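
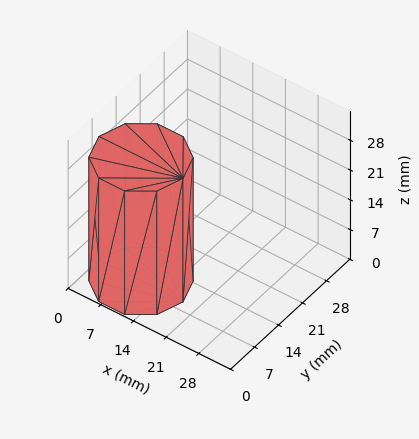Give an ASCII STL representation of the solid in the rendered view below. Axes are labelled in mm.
Reading the render: the shape is a regular 10-sided prism (a cylinder approximated with 10 flat sides), circumscribed radius ≈ 9 mm, height ≈ 29 mm (dimensions read to the nearest mm from the axis ticks). For the STL, each face is triangulated and given an outward normal.

solid part
  facet normal 0.0000 0.0000 -1.0000
    outer loop
      vertex 11.781 17.560 0.000
      vertex 16.281 14.290 0.000
      vertex 18.000 9.000 0.000
    endloop
  endfacet
  facet normal 0.0000 0.0000 -1.0000
    outer loop
      vertex 6.219 17.560 0.000
      vertex 11.781 17.560 0.000
      vertex 18.000 9.000 0.000
    endloop
  endfacet
  facet normal 0.0000 0.0000 -1.0000
    outer loop
      vertex 1.719 14.290 0.000
      vertex 6.219 17.560 0.000
      vertex 18.000 9.000 0.000
    endloop
  endfacet
  facet normal 0.0000 0.0000 -1.0000
    outer loop
      vertex 0.000 9.000 0.000
      vertex 1.719 14.290 0.000
      vertex 18.000 9.000 0.000
    endloop
  endfacet
  facet normal 0.0000 0.0000 -1.0000
    outer loop
      vertex 1.719 3.710 0.000
      vertex 0.000 9.000 0.000
      vertex 18.000 9.000 0.000
    endloop
  endfacet
  facet normal 0.0000 0.0000 -1.0000
    outer loop
      vertex 6.219 0.440 0.000
      vertex 1.719 3.710 0.000
      vertex 18.000 9.000 0.000
    endloop
  endfacet
  facet normal 0.0000 0.0000 -1.0000
    outer loop
      vertex 11.781 0.440 0.000
      vertex 6.219 0.440 0.000
      vertex 18.000 9.000 0.000
    endloop
  endfacet
  facet normal 0.0000 0.0000 -1.0000
    outer loop
      vertex 16.281 3.710 0.000
      vertex 11.781 0.440 0.000
      vertex 18.000 9.000 0.000
    endloop
  endfacet
  facet normal 0.0000 0.0000 1.0000
    outer loop
      vertex 18.000 9.000 29.000
      vertex 16.281 14.290 29.000
      vertex 11.781 17.560 29.000
    endloop
  endfacet
  facet normal 0.0000 0.0000 1.0000
    outer loop
      vertex 18.000 9.000 29.000
      vertex 11.781 17.560 29.000
      vertex 6.219 17.560 29.000
    endloop
  endfacet
  facet normal 0.0000 0.0000 1.0000
    outer loop
      vertex 18.000 9.000 29.000
      vertex 6.219 17.560 29.000
      vertex 1.719 14.290 29.000
    endloop
  endfacet
  facet normal 0.0000 0.0000 1.0000
    outer loop
      vertex 18.000 9.000 29.000
      vertex 1.719 14.290 29.000
      vertex 0.000 9.000 29.000
    endloop
  endfacet
  facet normal 0.0000 0.0000 1.0000
    outer loop
      vertex 18.000 9.000 29.000
      vertex 0.000 9.000 29.000
      vertex 1.719 3.710 29.000
    endloop
  endfacet
  facet normal 0.0000 0.0000 1.0000
    outer loop
      vertex 18.000 9.000 29.000
      vertex 1.719 3.710 29.000
      vertex 6.219 0.440 29.000
    endloop
  endfacet
  facet normal 0.0000 0.0000 1.0000
    outer loop
      vertex 18.000 9.000 29.000
      vertex 6.219 0.440 29.000
      vertex 11.781 0.440 29.000
    endloop
  endfacet
  facet normal 0.0000 0.0000 1.0000
    outer loop
      vertex 18.000 9.000 29.000
      vertex 11.781 0.440 29.000
      vertex 16.281 3.710 29.000
    endloop
  endfacet
  facet normal 0.9510 0.3090 0.0000
    outer loop
      vertex 18.000 9.000 0.000
      vertex 16.281 14.290 0.000
      vertex 16.281 14.290 29.000
    endloop
  endfacet
  facet normal 0.9510 0.3090 0.0000
    outer loop
      vertex 18.000 9.000 0.000
      vertex 16.281 14.290 29.000
      vertex 18.000 9.000 29.000
    endloop
  endfacet
  facet normal 0.5879 0.8090 0.0000
    outer loop
      vertex 16.281 14.290 0.000
      vertex 11.781 17.560 0.000
      vertex 11.781 17.560 29.000
    endloop
  endfacet
  facet normal 0.5879 0.8090 0.0000
    outer loop
      vertex 16.281 14.290 0.000
      vertex 11.781 17.560 29.000
      vertex 16.281 14.290 29.000
    endloop
  endfacet
  facet normal 0.0000 1.0000 0.0000
    outer loop
      vertex 11.781 17.560 0.000
      vertex 6.219 17.560 0.000
      vertex 6.219 17.560 29.000
    endloop
  endfacet
  facet normal 0.0000 1.0000 0.0000
    outer loop
      vertex 11.781 17.560 0.000
      vertex 6.219 17.560 29.000
      vertex 11.781 17.560 29.000
    endloop
  endfacet
  facet normal -0.5879 0.8090 0.0000
    outer loop
      vertex 6.219 17.560 0.000
      vertex 1.719 14.290 0.000
      vertex 1.719 14.290 29.000
    endloop
  endfacet
  facet normal -0.5879 0.8090 0.0000
    outer loop
      vertex 6.219 17.560 0.000
      vertex 1.719 14.290 29.000
      vertex 6.219 17.560 29.000
    endloop
  endfacet
  facet normal -0.9510 0.3090 0.0000
    outer loop
      vertex 1.719 14.290 0.000
      vertex 0.000 9.000 0.000
      vertex 0.000 9.000 29.000
    endloop
  endfacet
  facet normal -0.9510 0.3090 0.0000
    outer loop
      vertex 1.719 14.290 0.000
      vertex 0.000 9.000 29.000
      vertex 1.719 14.290 29.000
    endloop
  endfacet
  facet normal -0.9510 -0.3090 0.0000
    outer loop
      vertex 0.000 9.000 0.000
      vertex 1.719 3.710 0.000
      vertex 1.719 3.710 29.000
    endloop
  endfacet
  facet normal -0.9510 -0.3090 0.0000
    outer loop
      vertex 0.000 9.000 0.000
      vertex 1.719 3.710 29.000
      vertex 0.000 9.000 29.000
    endloop
  endfacet
  facet normal -0.5879 -0.8090 0.0000
    outer loop
      vertex 1.719 3.710 0.000
      vertex 6.219 0.440 0.000
      vertex 6.219 0.440 29.000
    endloop
  endfacet
  facet normal -0.5879 -0.8090 0.0000
    outer loop
      vertex 1.719 3.710 0.000
      vertex 6.219 0.440 29.000
      vertex 1.719 3.710 29.000
    endloop
  endfacet
  facet normal 0.0000 -1.0000 0.0000
    outer loop
      vertex 6.219 0.440 0.000
      vertex 11.781 0.440 0.000
      vertex 11.781 0.440 29.000
    endloop
  endfacet
  facet normal 0.0000 -1.0000 0.0000
    outer loop
      vertex 6.219 0.440 0.000
      vertex 11.781 0.440 29.000
      vertex 6.219 0.440 29.000
    endloop
  endfacet
  facet normal 0.5879 -0.8090 0.0000
    outer loop
      vertex 11.781 0.440 0.000
      vertex 16.281 3.710 0.000
      vertex 16.281 3.710 29.000
    endloop
  endfacet
  facet normal 0.5879 -0.8090 0.0000
    outer loop
      vertex 11.781 0.440 0.000
      vertex 16.281 3.710 29.000
      vertex 11.781 0.440 29.000
    endloop
  endfacet
  facet normal 0.9510 -0.3090 0.0000
    outer loop
      vertex 16.281 3.710 0.000
      vertex 18.000 9.000 0.000
      vertex 18.000 9.000 29.000
    endloop
  endfacet
  facet normal 0.9510 -0.3090 0.0000
    outer loop
      vertex 16.281 3.710 0.000
      vertex 18.000 9.000 29.000
      vertex 16.281 3.710 29.000
    endloop
  endfacet
endsolid part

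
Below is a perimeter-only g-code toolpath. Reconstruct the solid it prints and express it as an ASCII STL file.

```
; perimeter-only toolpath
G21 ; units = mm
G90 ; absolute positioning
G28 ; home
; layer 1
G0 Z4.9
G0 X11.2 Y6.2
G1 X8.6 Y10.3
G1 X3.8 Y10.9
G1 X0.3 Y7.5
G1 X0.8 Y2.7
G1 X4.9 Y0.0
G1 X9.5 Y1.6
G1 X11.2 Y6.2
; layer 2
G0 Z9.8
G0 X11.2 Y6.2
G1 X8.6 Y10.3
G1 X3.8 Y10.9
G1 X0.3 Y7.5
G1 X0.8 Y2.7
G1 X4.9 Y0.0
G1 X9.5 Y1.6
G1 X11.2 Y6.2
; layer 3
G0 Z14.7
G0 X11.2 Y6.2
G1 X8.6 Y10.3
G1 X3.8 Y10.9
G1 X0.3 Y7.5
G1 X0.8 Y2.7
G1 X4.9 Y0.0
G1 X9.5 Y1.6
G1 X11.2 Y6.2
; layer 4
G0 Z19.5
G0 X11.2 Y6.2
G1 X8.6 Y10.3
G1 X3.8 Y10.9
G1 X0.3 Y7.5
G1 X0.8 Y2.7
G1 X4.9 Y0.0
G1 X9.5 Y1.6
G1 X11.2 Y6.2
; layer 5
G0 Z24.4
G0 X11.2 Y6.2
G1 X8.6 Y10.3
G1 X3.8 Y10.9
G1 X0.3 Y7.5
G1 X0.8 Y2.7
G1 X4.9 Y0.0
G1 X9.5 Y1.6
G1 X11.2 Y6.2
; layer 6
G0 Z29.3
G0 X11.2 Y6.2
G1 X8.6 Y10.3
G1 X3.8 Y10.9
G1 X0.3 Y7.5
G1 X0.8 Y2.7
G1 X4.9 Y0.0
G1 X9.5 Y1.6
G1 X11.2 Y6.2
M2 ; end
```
solid part
  facet normal 0.0000 0.0000 -1.0000
    outer loop
      vertex 3.8 10.9 0.0
      vertex 8.6 10.3 0.0
      vertex 11.2 6.2 0.0
    endloop
  endfacet
  facet normal 0.0000 0.0000 -1.0000
    outer loop
      vertex 0.3 7.5 0.0
      vertex 3.8 10.9 0.0
      vertex 11.2 6.2 0.0
    endloop
  endfacet
  facet normal 0.0000 0.0000 -1.0000
    outer loop
      vertex 0.8 2.7 0.0
      vertex 0.3 7.5 0.0
      vertex 11.2 6.2 0.0
    endloop
  endfacet
  facet normal 0.0000 0.0000 -1.0000
    outer loop
      vertex 4.9 0.0 0.0
      vertex 0.8 2.7 0.0
      vertex 11.2 6.2 0.0
    endloop
  endfacet
  facet normal 0.0000 0.0000 -1.0000
    outer loop
      vertex 9.5 1.6 0.0
      vertex 4.9 0.0 0.0
      vertex 11.2 6.2 0.0
    endloop
  endfacet
  facet normal 0.0000 0.0000 1.0000
    outer loop
      vertex 11.2 6.2 29.3
      vertex 8.6 10.3 29.3
      vertex 3.8 10.9 29.3
    endloop
  endfacet
  facet normal 0.0000 0.0000 1.0000
    outer loop
      vertex 11.2 6.2 29.3
      vertex 3.8 10.9 29.3
      vertex 0.3 7.5 29.3
    endloop
  endfacet
  facet normal 0.0000 0.0000 1.0000
    outer loop
      vertex 11.2 6.2 29.3
      vertex 0.3 7.5 29.3
      vertex 0.8 2.7 29.3
    endloop
  endfacet
  facet normal 0.0000 0.0000 1.0000
    outer loop
      vertex 11.2 6.2 29.3
      vertex 0.8 2.7 29.3
      vertex 4.9 0.0 29.3
    endloop
  endfacet
  facet normal 0.0000 0.0000 1.0000
    outer loop
      vertex 11.2 6.2 29.3
      vertex 4.9 0.0 29.3
      vertex 9.5 1.6 29.3
    endloop
  endfacet
  facet normal 0.8445 0.5355 0.0000
    outer loop
      vertex 11.2 6.2 0.0
      vertex 8.6 10.3 0.0
      vertex 8.6 10.3 29.3
    endloop
  endfacet
  facet normal 0.8445 0.5355 0.0000
    outer loop
      vertex 11.2 6.2 0.0
      vertex 8.6 10.3 29.3
      vertex 11.2 6.2 29.3
    endloop
  endfacet
  facet normal 0.1240 0.9923 0.0000
    outer loop
      vertex 8.6 10.3 0.0
      vertex 3.8 10.9 0.0
      vertex 3.8 10.9 29.3
    endloop
  endfacet
  facet normal 0.1240 0.9923 0.0000
    outer loop
      vertex 8.6 10.3 0.0
      vertex 3.8 10.9 29.3
      vertex 8.6 10.3 29.3
    endloop
  endfacet
  facet normal -0.6968 0.7173 0.0000
    outer loop
      vertex 3.8 10.9 0.0
      vertex 0.3 7.5 0.0
      vertex 0.3 7.5 29.3
    endloop
  endfacet
  facet normal -0.6968 0.7173 0.0000
    outer loop
      vertex 3.8 10.9 0.0
      vertex 0.3 7.5 29.3
      vertex 3.8 10.9 29.3
    endloop
  endfacet
  facet normal -0.9946 -0.1036 0.0000
    outer loop
      vertex 0.3 7.5 0.0
      vertex 0.8 2.7 0.0
      vertex 0.8 2.7 29.3
    endloop
  endfacet
  facet normal -0.9946 -0.1036 0.0000
    outer loop
      vertex 0.3 7.5 0.0
      vertex 0.8 2.7 29.3
      vertex 0.3 7.5 29.3
    endloop
  endfacet
  facet normal -0.5500 -0.8352 0.0000
    outer loop
      vertex 0.8 2.7 0.0
      vertex 4.9 0.0 0.0
      vertex 4.9 0.0 29.3
    endloop
  endfacet
  facet normal -0.5500 -0.8352 0.0000
    outer loop
      vertex 0.8 2.7 0.0
      vertex 4.9 0.0 29.3
      vertex 0.8 2.7 29.3
    endloop
  endfacet
  facet normal 0.3285 -0.9445 0.0000
    outer loop
      vertex 4.9 0.0 0.0
      vertex 9.5 1.6 0.0
      vertex 9.5 1.6 29.3
    endloop
  endfacet
  facet normal 0.3285 -0.9445 0.0000
    outer loop
      vertex 4.9 0.0 0.0
      vertex 9.5 1.6 29.3
      vertex 4.9 0.0 29.3
    endloop
  endfacet
  facet normal 0.9380 -0.3467 0.0000
    outer loop
      vertex 9.5 1.6 0.0
      vertex 11.2 6.2 0.0
      vertex 11.2 6.2 29.3
    endloop
  endfacet
  facet normal 0.9380 -0.3467 0.0000
    outer loop
      vertex 9.5 1.6 0.0
      vertex 11.2 6.2 29.3
      vertex 9.5 1.6 29.3
    endloop
  endfacet
endsolid part

The G0 Z moves step by Δz≈4.9 mm. Every layer's G1 loop is the same polygon, so the solid is a straight extrusion of it from z=0 to z≈29.3. Closing with flat bottom and top caps and triangulating gives 24 facets — a regular 7-sided prism (a cylinder approximated with 7 flat sides), circumscribed radius ≈ 5.6 mm, height ≈ 29.3 mm.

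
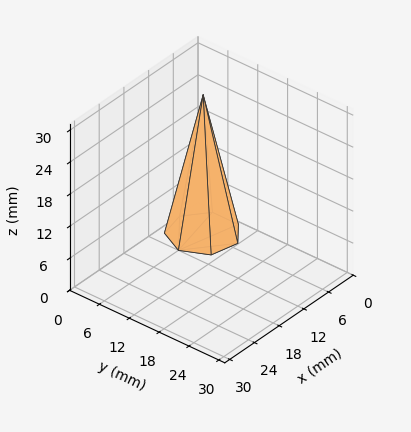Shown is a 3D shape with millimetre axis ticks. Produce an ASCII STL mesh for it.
Reading the render: the shape is a regular 7-sided pyramid, base circumscribed radius ≈ 6 mm, apex at z ≈ 26 mm (dimensions read to the nearest mm from the axis ticks). For the STL, each face is triangulated and given an outward normal.

solid part
  facet normal 0.0000 0.0000 -1.0000
    outer loop
      vertex 4.665 11.850 0.000
      vertex 9.741 10.691 0.000
      vertex 12.000 6.000 0.000
    endloop
  endfacet
  facet normal 0.0000 0.0000 -1.0000
    outer loop
      vertex 0.594 8.603 0.000
      vertex 4.665 11.850 0.000
      vertex 12.000 6.000 0.000
    endloop
  endfacet
  facet normal 0.0000 0.0000 -1.0000
    outer loop
      vertex 0.594 3.397 0.000
      vertex 0.594 8.603 0.000
      vertex 12.000 6.000 0.000
    endloop
  endfacet
  facet normal 0.0000 0.0000 -1.0000
    outer loop
      vertex 4.665 0.150 0.000
      vertex 0.594 3.397 0.000
      vertex 12.000 6.000 0.000
    endloop
  endfacet
  facet normal 0.0000 0.0000 -1.0000
    outer loop
      vertex 9.741 1.309 0.000
      vertex 4.665 0.150 0.000
      vertex 12.000 6.000 0.000
    endloop
  endfacet
  facet normal 0.8821 0.4248 0.2036
    outer loop
      vertex 12.000 6.000 0.000
      vertex 9.741 10.691 0.000
      vertex 6.000 6.000 26.000
    endloop
  endfacet
  facet normal 0.2179 0.9545 0.2036
    outer loop
      vertex 9.741 10.691 0.000
      vertex 4.665 11.850 0.000
      vertex 6.000 6.000 26.000
    endloop
  endfacet
  facet normal -0.6105 0.7654 0.2036
    outer loop
      vertex 4.665 11.850 0.000
      vertex 0.594 8.603 0.000
      vertex 6.000 6.000 26.000
    endloop
  endfacet
  facet normal -0.9791 0.0000 0.2036
    outer loop
      vertex 0.594 8.603 0.000
      vertex 0.594 3.397 0.000
      vertex 6.000 6.000 26.000
    endloop
  endfacet
  facet normal -0.6105 -0.7654 0.2036
    outer loop
      vertex 0.594 3.397 0.000
      vertex 4.665 0.150 0.000
      vertex 6.000 6.000 26.000
    endloop
  endfacet
  facet normal 0.2179 -0.9545 0.2036
    outer loop
      vertex 4.665 0.150 0.000
      vertex 9.741 1.309 0.000
      vertex 6.000 6.000 26.000
    endloop
  endfacet
  facet normal 0.8821 -0.4248 0.2036
    outer loop
      vertex 9.741 1.309 0.000
      vertex 12.000 6.000 0.000
      vertex 6.000 6.000 26.000
    endloop
  endfacet
endsolid part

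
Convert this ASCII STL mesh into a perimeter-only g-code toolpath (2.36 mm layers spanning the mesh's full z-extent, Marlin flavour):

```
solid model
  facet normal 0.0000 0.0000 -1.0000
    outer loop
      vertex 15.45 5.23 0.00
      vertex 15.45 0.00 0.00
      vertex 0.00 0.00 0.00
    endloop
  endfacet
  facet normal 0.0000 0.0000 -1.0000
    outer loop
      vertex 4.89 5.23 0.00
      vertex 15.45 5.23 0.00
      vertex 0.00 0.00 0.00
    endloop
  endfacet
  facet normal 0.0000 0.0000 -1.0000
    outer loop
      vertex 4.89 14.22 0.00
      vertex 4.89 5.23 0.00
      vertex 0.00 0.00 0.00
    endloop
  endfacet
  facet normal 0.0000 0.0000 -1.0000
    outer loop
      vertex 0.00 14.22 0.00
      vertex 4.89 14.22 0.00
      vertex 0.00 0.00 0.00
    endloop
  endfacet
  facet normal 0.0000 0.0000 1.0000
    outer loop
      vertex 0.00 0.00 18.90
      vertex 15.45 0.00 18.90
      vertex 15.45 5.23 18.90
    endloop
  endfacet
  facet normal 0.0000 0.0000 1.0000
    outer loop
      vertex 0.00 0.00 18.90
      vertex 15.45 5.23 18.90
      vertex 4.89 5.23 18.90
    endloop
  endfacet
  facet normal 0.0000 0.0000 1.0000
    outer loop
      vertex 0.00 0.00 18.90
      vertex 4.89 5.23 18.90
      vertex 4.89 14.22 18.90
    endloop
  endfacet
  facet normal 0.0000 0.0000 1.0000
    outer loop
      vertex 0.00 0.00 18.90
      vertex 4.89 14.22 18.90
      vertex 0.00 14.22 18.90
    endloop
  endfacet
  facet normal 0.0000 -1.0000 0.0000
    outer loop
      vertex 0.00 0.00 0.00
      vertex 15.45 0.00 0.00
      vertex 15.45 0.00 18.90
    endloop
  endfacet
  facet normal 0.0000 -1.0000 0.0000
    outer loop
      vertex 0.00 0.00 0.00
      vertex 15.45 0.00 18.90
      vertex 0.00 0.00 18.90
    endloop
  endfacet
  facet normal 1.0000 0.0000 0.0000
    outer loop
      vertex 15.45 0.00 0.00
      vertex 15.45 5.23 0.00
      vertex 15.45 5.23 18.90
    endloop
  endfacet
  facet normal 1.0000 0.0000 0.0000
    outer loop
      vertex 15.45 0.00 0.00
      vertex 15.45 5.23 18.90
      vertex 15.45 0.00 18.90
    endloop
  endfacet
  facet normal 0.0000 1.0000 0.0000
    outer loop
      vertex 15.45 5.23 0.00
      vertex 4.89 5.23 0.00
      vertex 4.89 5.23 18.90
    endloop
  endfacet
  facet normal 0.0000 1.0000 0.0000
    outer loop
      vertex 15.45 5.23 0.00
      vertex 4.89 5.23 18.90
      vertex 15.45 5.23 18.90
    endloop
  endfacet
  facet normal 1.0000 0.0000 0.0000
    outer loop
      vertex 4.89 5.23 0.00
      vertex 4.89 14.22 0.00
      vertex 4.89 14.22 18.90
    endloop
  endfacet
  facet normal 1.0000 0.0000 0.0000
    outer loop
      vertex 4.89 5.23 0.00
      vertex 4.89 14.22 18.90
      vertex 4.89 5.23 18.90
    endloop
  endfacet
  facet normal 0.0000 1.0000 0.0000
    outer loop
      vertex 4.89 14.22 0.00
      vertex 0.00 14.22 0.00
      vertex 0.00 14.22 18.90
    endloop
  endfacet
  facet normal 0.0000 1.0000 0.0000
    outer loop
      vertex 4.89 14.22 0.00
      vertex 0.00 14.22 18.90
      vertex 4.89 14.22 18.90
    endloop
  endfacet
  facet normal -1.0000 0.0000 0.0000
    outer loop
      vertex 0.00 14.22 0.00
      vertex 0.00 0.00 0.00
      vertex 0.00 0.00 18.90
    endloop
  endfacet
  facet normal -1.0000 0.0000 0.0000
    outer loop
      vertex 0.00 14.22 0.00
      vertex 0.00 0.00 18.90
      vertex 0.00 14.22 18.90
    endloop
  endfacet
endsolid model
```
; perimeter-only toolpath
G21 ; units = mm
G90 ; absolute positioning
G28 ; home
; layer 1
G0 Z2.36
G0 X0.00 Y0.00
G1 X15.45 Y0.00
G1 X15.45 Y5.23
G1 X4.89 Y5.23
G1 X4.89 Y14.22
G1 X0.00 Y14.22
G1 X0.00 Y0.00
; layer 2
G0 Z4.72
G0 X0.00 Y0.00
G1 X15.45 Y0.00
G1 X15.45 Y5.23
G1 X4.89 Y5.23
G1 X4.89 Y14.22
G1 X0.00 Y14.22
G1 X0.00 Y0.00
; layer 3
G0 Z7.09
G0 X0.00 Y0.00
G1 X15.45 Y0.00
G1 X15.45 Y5.23
G1 X4.89 Y5.23
G1 X4.89 Y14.22
G1 X0.00 Y14.22
G1 X0.00 Y0.00
; layer 4
G0 Z9.45
G0 X0.00 Y0.00
G1 X15.45 Y0.00
G1 X15.45 Y5.23
G1 X4.89 Y5.23
G1 X4.89 Y14.22
G1 X0.00 Y14.22
G1 X0.00 Y0.00
; layer 5
G0 Z11.81
G0 X0.00 Y0.00
G1 X15.45 Y0.00
G1 X15.45 Y5.23
G1 X4.89 Y5.23
G1 X4.89 Y14.22
G1 X0.00 Y14.22
G1 X0.00 Y0.00
; layer 6
G0 Z14.17
G0 X0.00 Y0.00
G1 X15.45 Y0.00
G1 X15.45 Y5.23
G1 X4.89 Y5.23
G1 X4.89 Y14.22
G1 X0.00 Y14.22
G1 X0.00 Y0.00
; layer 7
G0 Z16.54
G0 X0.00 Y0.00
G1 X15.45 Y0.00
G1 X15.45 Y5.23
G1 X4.89 Y5.23
G1 X4.89 Y14.22
G1 X0.00 Y14.22
G1 X0.00 Y0.00
; layer 8
G0 Z18.90
G0 X0.00 Y0.00
G1 X15.45 Y0.00
G1 X15.45 Y5.23
G1 X4.89 Y5.23
G1 X4.89 Y14.22
G1 X0.00 Y14.22
G1 X0.00 Y0.00
M2 ; end

The solid is an L-shaped prism: outer 15.4 × 14.2 mm, arm thicknesses ≈ 5.23 mm (horizontal) and 4.89 mm (vertical), extruded 18.9 mm in z. Slicing at Δz = 2.36 mm — 8 equal slices spanning the solid's height, so layer i sits at z = i·h/8 — gives 8 non-empty perimeters. Each is a 6-segment closed polygon; G0 lifts to the layer z and rapids to the start vertex, then G1 traces the edges.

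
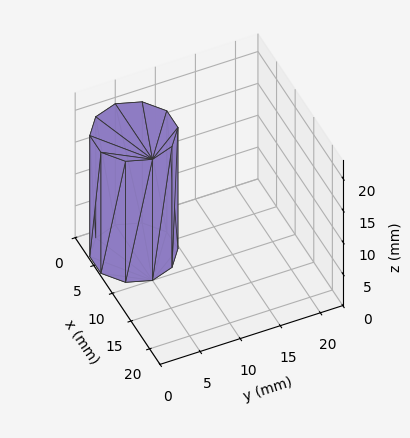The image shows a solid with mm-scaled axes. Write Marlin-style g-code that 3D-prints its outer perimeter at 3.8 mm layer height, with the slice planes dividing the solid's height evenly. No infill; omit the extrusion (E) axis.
Reading the render: the shape is a regular 10-sided prism (a cylinder approximated with 10 flat sides), circumscribed radius ≈ 5 mm, height ≈ 19 mm (dimensions read to the nearest mm from the axis ticks). For the g-code, the solid's height is divided into equal slices at the stated Δz and each level perimeter traced with G1 moves after a G0 lift.

; perimeter-only toolpath
G21 ; units = mm
G90 ; absolute positioning
G28 ; home
; layer 1
G0 Z3.8
G0 X10.0 Y5.0
G1 X9.0 Y7.9
G1 X6.5 Y9.8
G1 X3.5 Y9.8
G1 X1.0 Y7.9
G1 X0.0 Y5.0
G1 X1.0 Y2.1
G1 X3.5 Y0.2
G1 X6.5 Y0.2
G1 X9.0 Y2.1
G1 X10.0 Y5.0
; layer 2
G0 Z7.6
G0 X10.0 Y5.0
G1 X9.0 Y7.9
G1 X6.5 Y9.8
G1 X3.5 Y9.8
G1 X1.0 Y7.9
G1 X0.0 Y5.0
G1 X1.0 Y2.1
G1 X3.5 Y0.2
G1 X6.5 Y0.2
G1 X9.0 Y2.1
G1 X10.0 Y5.0
; layer 3
G0 Z11.4
G0 X10.0 Y5.0
G1 X9.0 Y7.9
G1 X6.5 Y9.8
G1 X3.5 Y9.8
G1 X1.0 Y7.9
G1 X0.0 Y5.0
G1 X1.0 Y2.1
G1 X3.5 Y0.2
G1 X6.5 Y0.2
G1 X9.0 Y2.1
G1 X10.0 Y5.0
; layer 4
G0 Z15.2
G0 X10.0 Y5.0
G1 X9.0 Y7.9
G1 X6.5 Y9.8
G1 X3.5 Y9.8
G1 X1.0 Y7.9
G1 X0.0 Y5.0
G1 X1.0 Y2.1
G1 X3.5 Y0.2
G1 X6.5 Y0.2
G1 X9.0 Y2.1
G1 X10.0 Y5.0
; layer 5
G0 Z19.0
G0 X10.0 Y5.0
G1 X9.0 Y7.9
G1 X6.5 Y9.8
G1 X3.5 Y9.8
G1 X1.0 Y7.9
G1 X0.0 Y5.0
G1 X1.0 Y2.1
G1 X3.5 Y0.2
G1 X6.5 Y0.2
G1 X9.0 Y2.1
G1 X10.0 Y5.0
M2 ; end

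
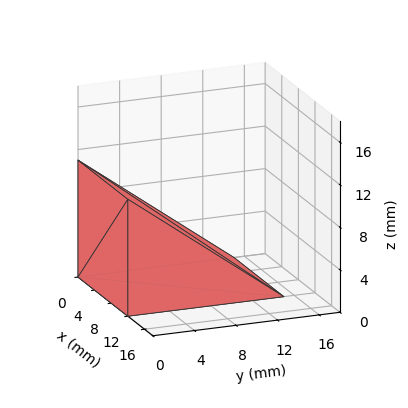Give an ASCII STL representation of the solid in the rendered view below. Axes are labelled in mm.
Reading the render: the shape is a wedge (ramp): 12 × 15 mm base, rising to 11 mm along the y=0 edge and sloping linearly to z=0 at y=15 (dimensions read to the nearest mm from the axis ticks). For the STL, each face is triangulated and given an outward normal.

solid part
  facet normal 0.0000 0.0000 -1.0000
    outer loop
      vertex 12.00 15.00 0.00
      vertex 12.00 0.00 0.00
      vertex 0.00 0.00 0.00
    endloop
  endfacet
  facet normal 0.0000 0.0000 -1.0000
    outer loop
      vertex 0.00 15.00 0.00
      vertex 12.00 15.00 0.00
      vertex 0.00 0.00 0.00
    endloop
  endfacet
  facet normal 0.0000 -1.0000 0.0000
    outer loop
      vertex 0.00 0.00 0.00
      vertex 12.00 0.00 0.00
      vertex 12.00 0.00 11.00
    endloop
  endfacet
  facet normal 0.0000 -1.0000 0.0000
    outer loop
      vertex 0.00 0.00 0.00
      vertex 12.00 0.00 11.00
      vertex 0.00 0.00 11.00
    endloop
  endfacet
  facet normal 0.0000 0.5914 0.8064
    outer loop
      vertex 0.00 0.00 11.00
      vertex 12.00 0.00 11.00
      vertex 12.00 15.00 0.00
    endloop
  endfacet
  facet normal 0.0000 0.5914 0.8064
    outer loop
      vertex 0.00 0.00 11.00
      vertex 12.00 15.00 0.00
      vertex 0.00 15.00 0.00
    endloop
  endfacet
  facet normal -1.0000 0.0000 0.0000
    outer loop
      vertex 0.00 0.00 11.00
      vertex 0.00 15.00 0.00
      vertex 0.00 0.00 0.00
    endloop
  endfacet
  facet normal 1.0000 0.0000 0.0000
    outer loop
      vertex 12.00 0.00 0.00
      vertex 12.00 15.00 0.00
      vertex 12.00 0.00 11.00
    endloop
  endfacet
endsolid part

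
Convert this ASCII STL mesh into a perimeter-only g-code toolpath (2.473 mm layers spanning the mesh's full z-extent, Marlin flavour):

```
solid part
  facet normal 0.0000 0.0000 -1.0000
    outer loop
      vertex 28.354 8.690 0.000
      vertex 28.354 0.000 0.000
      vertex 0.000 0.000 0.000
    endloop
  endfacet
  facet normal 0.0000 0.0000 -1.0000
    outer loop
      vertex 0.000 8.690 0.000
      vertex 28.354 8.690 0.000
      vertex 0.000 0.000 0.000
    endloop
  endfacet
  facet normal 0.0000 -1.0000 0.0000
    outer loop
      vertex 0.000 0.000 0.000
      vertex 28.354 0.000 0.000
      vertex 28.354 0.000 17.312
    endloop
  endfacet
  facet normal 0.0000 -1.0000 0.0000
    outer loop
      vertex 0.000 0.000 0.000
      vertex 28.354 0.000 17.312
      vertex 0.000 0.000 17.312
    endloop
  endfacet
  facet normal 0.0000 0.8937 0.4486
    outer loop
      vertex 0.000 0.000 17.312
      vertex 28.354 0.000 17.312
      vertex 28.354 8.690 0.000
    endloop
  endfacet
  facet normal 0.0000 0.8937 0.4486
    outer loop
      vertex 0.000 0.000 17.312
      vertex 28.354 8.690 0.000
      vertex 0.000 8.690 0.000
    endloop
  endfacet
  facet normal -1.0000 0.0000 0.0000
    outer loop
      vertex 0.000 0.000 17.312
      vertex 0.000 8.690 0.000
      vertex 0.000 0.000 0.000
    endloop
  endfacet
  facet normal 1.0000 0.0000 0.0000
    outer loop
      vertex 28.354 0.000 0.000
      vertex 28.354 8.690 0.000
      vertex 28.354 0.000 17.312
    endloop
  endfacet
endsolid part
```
; perimeter-only toolpath
G21 ; units = mm
G90 ; absolute positioning
G28 ; home
; layer 1
G0 Z2.473
G0 X0.000 Y0.000
G1 X28.354 Y0.000
G1 X28.354 Y7.449
G1 X0.000 Y7.449
G1 X0.000 Y0.000
; layer 2
G0 Z4.946
G0 X0.000 Y0.000
G1 X28.354 Y0.000
G1 X28.354 Y6.207
G1 X0.000 Y6.207
G1 X0.000 Y0.000
; layer 3
G0 Z7.419
G0 X0.000 Y0.000
G1 X28.354 Y0.000
G1 X28.354 Y4.966
G1 X0.000 Y4.966
G1 X0.000 Y0.000
; layer 4
G0 Z9.893
G0 X0.000 Y0.000
G1 X28.354 Y0.000
G1 X28.354 Y3.724
G1 X0.000 Y3.724
G1 X0.000 Y0.000
; layer 5
G0 Z12.366
G0 X0.000 Y0.000
G1 X28.354 Y0.000
G1 X28.354 Y2.483
G1 X0.000 Y2.483
G1 X0.000 Y0.000
; layer 6
G0 Z14.839
G0 X0.000 Y0.000
G1 X28.354 Y0.000
G1 X28.354 Y1.241
G1 X0.000 Y1.241
G1 X0.000 Y0.000
M2 ; end

The solid is a wedge (ramp): 28.4 × 8.69 mm base, rising to 17.3 mm along the y=0 edge and sloping linearly to z=0 at y=8.69. Slicing at Δz = 2.473 mm — 7 equal slices spanning the solid's height, so layer i sits at z = i·h/7 — gives 6 non-empty perimeters. Each is a 4-segment closed polygon; G0 lifts to the layer z and rapids to the start vertex, then G1 traces the edges. The cross-section shrinks linearly with z (the slice at the apex is degenerate and omitted).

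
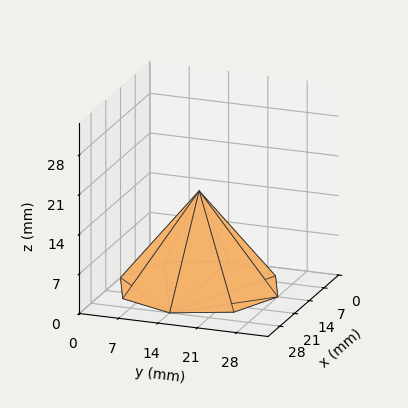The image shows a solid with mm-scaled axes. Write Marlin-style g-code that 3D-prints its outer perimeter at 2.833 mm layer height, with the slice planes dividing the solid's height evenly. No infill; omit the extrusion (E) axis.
Reading the render: the shape is a regular 8-sided pyramid, base circumscribed radius ≈ 14 mm, apex at z ≈ 17 mm (dimensions read to the nearest mm from the axis ticks). For the g-code, the solid's height is divided into equal slices at the stated Δz and each level perimeter traced with G1 moves after a G0 lift.

; perimeter-only toolpath
G21 ; units = mm
G90 ; absolute positioning
G28 ; home
; layer 1
G0 Z2.833
G0 X25.667 Y14.000
G1 X22.249 Y22.249
G1 X14.000 Y25.667
G1 X5.751 Y22.249
G1 X2.333 Y14.000
G1 X5.751 Y5.751
G1 X14.000 Y2.333
G1 X22.249 Y5.751
G1 X25.667 Y14.000
; layer 2
G0 Z5.667
G0 X23.333 Y14.000
G1 X20.599 Y20.599
G1 X14.000 Y23.333
G1 X7.401 Y20.599
G1 X4.667 Y14.000
G1 X7.401 Y7.401
G1 X14.000 Y4.667
G1 X20.599 Y7.401
G1 X23.333 Y14.000
; layer 3
G0 Z8.500
G0 X21.000 Y14.000
G1 X18.950 Y18.950
G1 X14.000 Y21.000
G1 X9.050 Y18.950
G1 X7.000 Y14.000
G1 X9.050 Y9.050
G1 X14.000 Y7.000
G1 X18.950 Y9.050
G1 X21.000 Y14.000
; layer 4
G0 Z11.333
G0 X18.667 Y14.000
G1 X17.300 Y17.300
G1 X14.000 Y18.667
G1 X10.700 Y17.300
G1 X9.333 Y14.000
G1 X10.700 Y10.700
G1 X14.000 Y9.333
G1 X17.300 Y10.700
G1 X18.667 Y14.000
; layer 5
G0 Z14.167
G0 X16.333 Y14.000
G1 X15.650 Y15.650
G1 X14.000 Y16.333
G1 X12.350 Y15.650
G1 X11.667 Y14.000
G1 X12.350 Y12.350
G1 X14.000 Y11.667
G1 X15.650 Y12.350
G1 X16.333 Y14.000
M2 ; end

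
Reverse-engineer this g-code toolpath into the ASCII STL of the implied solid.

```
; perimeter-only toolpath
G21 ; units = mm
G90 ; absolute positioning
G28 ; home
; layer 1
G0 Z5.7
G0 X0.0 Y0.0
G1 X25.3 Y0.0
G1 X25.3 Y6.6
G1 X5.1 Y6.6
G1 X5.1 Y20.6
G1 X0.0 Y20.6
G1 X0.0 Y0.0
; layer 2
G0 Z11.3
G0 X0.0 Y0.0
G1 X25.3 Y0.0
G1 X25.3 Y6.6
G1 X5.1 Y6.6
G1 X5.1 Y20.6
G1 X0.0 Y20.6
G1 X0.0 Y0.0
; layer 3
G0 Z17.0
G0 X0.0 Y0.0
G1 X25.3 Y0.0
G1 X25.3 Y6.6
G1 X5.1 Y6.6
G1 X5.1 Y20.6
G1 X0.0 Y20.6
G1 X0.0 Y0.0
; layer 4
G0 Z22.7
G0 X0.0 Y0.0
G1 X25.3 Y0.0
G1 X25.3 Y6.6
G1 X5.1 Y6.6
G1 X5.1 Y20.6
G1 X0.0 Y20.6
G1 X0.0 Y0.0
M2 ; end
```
solid part
  facet normal 0.0000 0.0000 -1.0000
    outer loop
      vertex 25.3 6.6 0.0
      vertex 25.3 0.0 0.0
      vertex 0.0 0.0 0.0
    endloop
  endfacet
  facet normal 0.0000 0.0000 -1.0000
    outer loop
      vertex 5.1 6.6 0.0
      vertex 25.3 6.6 0.0
      vertex 0.0 0.0 0.0
    endloop
  endfacet
  facet normal 0.0000 0.0000 -1.0000
    outer loop
      vertex 5.1 20.6 0.0
      vertex 5.1 6.6 0.0
      vertex 0.0 0.0 0.0
    endloop
  endfacet
  facet normal 0.0000 0.0000 -1.0000
    outer loop
      vertex 0.0 20.6 0.0
      vertex 5.1 20.6 0.0
      vertex 0.0 0.0 0.0
    endloop
  endfacet
  facet normal 0.0000 0.0000 1.0000
    outer loop
      vertex 0.0 0.0 22.7
      vertex 25.3 0.0 22.7
      vertex 25.3 6.6 22.7
    endloop
  endfacet
  facet normal 0.0000 0.0000 1.0000
    outer loop
      vertex 0.0 0.0 22.7
      vertex 25.3 6.6 22.7
      vertex 5.1 6.6 22.7
    endloop
  endfacet
  facet normal 0.0000 0.0000 1.0000
    outer loop
      vertex 0.0 0.0 22.7
      vertex 5.1 6.6 22.7
      vertex 5.1 20.6 22.7
    endloop
  endfacet
  facet normal 0.0000 0.0000 1.0000
    outer loop
      vertex 0.0 0.0 22.7
      vertex 5.1 20.6 22.7
      vertex 0.0 20.6 22.7
    endloop
  endfacet
  facet normal 0.0000 -1.0000 0.0000
    outer loop
      vertex 0.0 0.0 0.0
      vertex 25.3 0.0 0.0
      vertex 25.3 0.0 22.7
    endloop
  endfacet
  facet normal 0.0000 -1.0000 0.0000
    outer loop
      vertex 0.0 0.0 0.0
      vertex 25.3 0.0 22.7
      vertex 0.0 0.0 22.7
    endloop
  endfacet
  facet normal 1.0000 0.0000 0.0000
    outer loop
      vertex 25.3 0.0 0.0
      vertex 25.3 6.6 0.0
      vertex 25.3 6.6 22.7
    endloop
  endfacet
  facet normal 1.0000 0.0000 0.0000
    outer loop
      vertex 25.3 0.0 0.0
      vertex 25.3 6.6 22.7
      vertex 25.3 0.0 22.7
    endloop
  endfacet
  facet normal 0.0000 1.0000 0.0000
    outer loop
      vertex 25.3 6.6 0.0
      vertex 5.1 6.6 0.0
      vertex 5.1 6.6 22.7
    endloop
  endfacet
  facet normal 0.0000 1.0000 0.0000
    outer loop
      vertex 25.3 6.6 0.0
      vertex 5.1 6.6 22.7
      vertex 25.3 6.6 22.7
    endloop
  endfacet
  facet normal 1.0000 0.0000 0.0000
    outer loop
      vertex 5.1 6.6 0.0
      vertex 5.1 20.6 0.0
      vertex 5.1 20.6 22.7
    endloop
  endfacet
  facet normal 1.0000 0.0000 0.0000
    outer loop
      vertex 5.1 6.6 0.0
      vertex 5.1 20.6 22.7
      vertex 5.1 6.6 22.7
    endloop
  endfacet
  facet normal 0.0000 1.0000 0.0000
    outer loop
      vertex 5.1 20.6 0.0
      vertex 0.0 20.6 0.0
      vertex 0.0 20.6 22.7
    endloop
  endfacet
  facet normal 0.0000 1.0000 0.0000
    outer loop
      vertex 5.1 20.6 0.0
      vertex 0.0 20.6 22.7
      vertex 5.1 20.6 22.7
    endloop
  endfacet
  facet normal -1.0000 0.0000 0.0000
    outer loop
      vertex 0.0 20.6 0.0
      vertex 0.0 0.0 0.0
      vertex 0.0 0.0 22.7
    endloop
  endfacet
  facet normal -1.0000 0.0000 0.0000
    outer loop
      vertex 0.0 20.6 0.0
      vertex 0.0 0.0 22.7
      vertex 0.0 20.6 22.7
    endloop
  endfacet
endsolid part

The G0 Z moves step by Δz≈5.7 mm. Every layer's G1 loop is the same polygon, so the solid is a straight extrusion of it from z=0 to z≈22.7. Closing with flat bottom and top caps and triangulating gives 20 facets — an L-shaped prism: outer 25.3 × 20.6 mm, arm thicknesses ≈ 6.6 mm (horizontal) and 5.1 mm (vertical), extruded 22.7 mm in z.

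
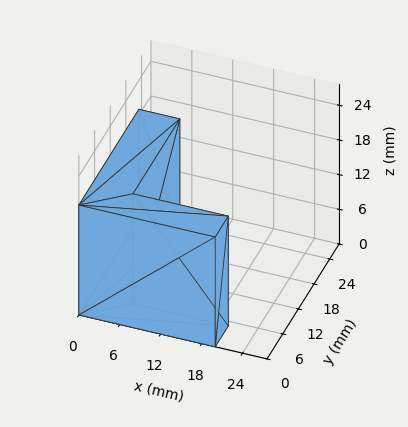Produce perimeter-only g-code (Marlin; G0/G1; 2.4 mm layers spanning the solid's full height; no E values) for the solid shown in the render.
Reading the render: the shape is an L-shaped prism: outer 20 × 23 mm, arm thicknesses ≈ 5 mm (horizontal) and 6 mm (vertical), extruded 19 mm in z (dimensions read to the nearest mm from the axis ticks). For the g-code, the solid's height is divided into equal slices at the stated Δz and each level perimeter traced with G1 moves after a G0 lift.

; perimeter-only toolpath
G21 ; units = mm
G90 ; absolute positioning
G28 ; home
; layer 1
G0 Z2.4
G0 X0.0 Y0.0
G1 X20.0 Y0.0
G1 X20.0 Y5.0
G1 X6.0 Y5.0
G1 X6.0 Y23.0
G1 X0.0 Y23.0
G1 X0.0 Y0.0
; layer 2
G0 Z4.8
G0 X0.0 Y0.0
G1 X20.0 Y0.0
G1 X20.0 Y5.0
G1 X6.0 Y5.0
G1 X6.0 Y23.0
G1 X0.0 Y23.0
G1 X0.0 Y0.0
; layer 3
G0 Z7.1
G0 X0.0 Y0.0
G1 X20.0 Y0.0
G1 X20.0 Y5.0
G1 X6.0 Y5.0
G1 X6.0 Y23.0
G1 X0.0 Y23.0
G1 X0.0 Y0.0
; layer 4
G0 Z9.5
G0 X0.0 Y0.0
G1 X20.0 Y0.0
G1 X20.0 Y5.0
G1 X6.0 Y5.0
G1 X6.0 Y23.0
G1 X0.0 Y23.0
G1 X0.0 Y0.0
; layer 5
G0 Z11.9
G0 X0.0 Y0.0
G1 X20.0 Y0.0
G1 X20.0 Y5.0
G1 X6.0 Y5.0
G1 X6.0 Y23.0
G1 X0.0 Y23.0
G1 X0.0 Y0.0
; layer 6
G0 Z14.2
G0 X0.0 Y0.0
G1 X20.0 Y0.0
G1 X20.0 Y5.0
G1 X6.0 Y5.0
G1 X6.0 Y23.0
G1 X0.0 Y23.0
G1 X0.0 Y0.0
; layer 7
G0 Z16.6
G0 X0.0 Y0.0
G1 X20.0 Y0.0
G1 X20.0 Y5.0
G1 X6.0 Y5.0
G1 X6.0 Y23.0
G1 X0.0 Y23.0
G1 X0.0 Y0.0
; layer 8
G0 Z19.0
G0 X0.0 Y0.0
G1 X20.0 Y0.0
G1 X20.0 Y5.0
G1 X6.0 Y5.0
G1 X6.0 Y23.0
G1 X0.0 Y23.0
G1 X0.0 Y0.0
M2 ; end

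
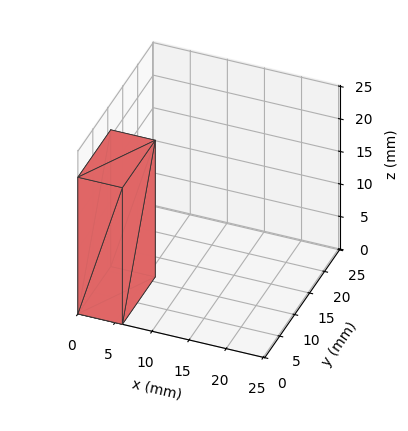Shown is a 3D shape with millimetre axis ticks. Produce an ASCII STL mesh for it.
Reading the render: the shape is a rectangular box, roughly 6 × 11 mm footprint and 21 mm tall (dimensions read to the nearest mm from the axis ticks). For the STL, each face is triangulated and given an outward normal.

solid part
  facet normal 0.0000 0.0000 -1.0000
    outer loop
      vertex 6.00 11.00 0.00
      vertex 6.00 0.00 0.00
      vertex 0.00 0.00 0.00
    endloop
  endfacet
  facet normal 0.0000 0.0000 -1.0000
    outer loop
      vertex 0.00 11.00 0.00
      vertex 6.00 11.00 0.00
      vertex 0.00 0.00 0.00
    endloop
  endfacet
  facet normal 0.0000 0.0000 1.0000
    outer loop
      vertex 0.00 0.00 21.00
      vertex 6.00 0.00 21.00
      vertex 6.00 11.00 21.00
    endloop
  endfacet
  facet normal 0.0000 0.0000 1.0000
    outer loop
      vertex 0.00 0.00 21.00
      vertex 6.00 11.00 21.00
      vertex 0.00 11.00 21.00
    endloop
  endfacet
  facet normal 0.0000 -1.0000 0.0000
    outer loop
      vertex 0.00 0.00 0.00
      vertex 6.00 0.00 0.00
      vertex 6.00 0.00 21.00
    endloop
  endfacet
  facet normal 0.0000 -1.0000 0.0000
    outer loop
      vertex 0.00 0.00 0.00
      vertex 6.00 0.00 21.00
      vertex 0.00 0.00 21.00
    endloop
  endfacet
  facet normal 0.0000 1.0000 0.0000
    outer loop
      vertex 6.00 11.00 21.00
      vertex 6.00 11.00 0.00
      vertex 0.00 11.00 0.00
    endloop
  endfacet
  facet normal 0.0000 1.0000 0.0000
    outer loop
      vertex 0.00 11.00 21.00
      vertex 6.00 11.00 21.00
      vertex 0.00 11.00 0.00
    endloop
  endfacet
  facet normal -1.0000 0.0000 0.0000
    outer loop
      vertex 0.00 11.00 21.00
      vertex 0.00 11.00 0.00
      vertex 0.00 0.00 0.00
    endloop
  endfacet
  facet normal -1.0000 0.0000 0.0000
    outer loop
      vertex 0.00 0.00 21.00
      vertex 0.00 11.00 21.00
      vertex 0.00 0.00 0.00
    endloop
  endfacet
  facet normal 1.0000 0.0000 0.0000
    outer loop
      vertex 6.00 0.00 0.00
      vertex 6.00 11.00 0.00
      vertex 6.00 11.00 21.00
    endloop
  endfacet
  facet normal 1.0000 0.0000 0.0000
    outer loop
      vertex 6.00 0.00 0.00
      vertex 6.00 11.00 21.00
      vertex 6.00 0.00 21.00
    endloop
  endfacet
endsolid part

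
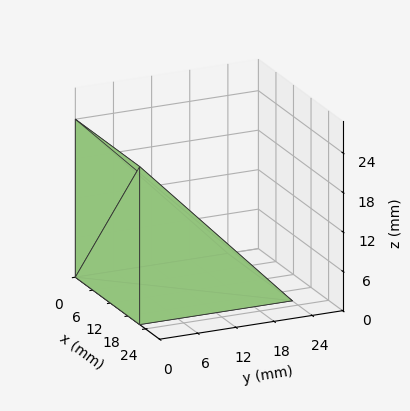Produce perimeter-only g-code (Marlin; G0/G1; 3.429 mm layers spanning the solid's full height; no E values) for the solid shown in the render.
Reading the render: the shape is a wedge (ramp): 22 × 24 mm base, rising to 24 mm along the y=0 edge and sloping linearly to z=0 at y=24 (dimensions read to the nearest mm from the axis ticks). For the g-code, the solid's height is divided into equal slices at the stated Δz and each level perimeter traced with G1 moves after a G0 lift.

; perimeter-only toolpath
G21 ; units = mm
G90 ; absolute positioning
G28 ; home
; layer 1
G0 Z3.429
G0 X0.000 Y0.000
G1 X22.000 Y0.000
G1 X22.000 Y20.571
G1 X0.000 Y20.571
G1 X0.000 Y0.000
; layer 2
G0 Z6.857
G0 X0.000 Y0.000
G1 X22.000 Y0.000
G1 X22.000 Y17.143
G1 X0.000 Y17.143
G1 X0.000 Y0.000
; layer 3
G0 Z10.286
G0 X0.000 Y0.000
G1 X22.000 Y0.000
G1 X22.000 Y13.714
G1 X0.000 Y13.714
G1 X0.000 Y0.000
; layer 4
G0 Z13.714
G0 X0.000 Y0.000
G1 X22.000 Y0.000
G1 X22.000 Y10.286
G1 X0.000 Y10.286
G1 X0.000 Y0.000
; layer 5
G0 Z17.143
G0 X0.000 Y0.000
G1 X22.000 Y0.000
G1 X22.000 Y6.857
G1 X0.000 Y6.857
G1 X0.000 Y0.000
; layer 6
G0 Z20.571
G0 X0.000 Y0.000
G1 X22.000 Y0.000
G1 X22.000 Y3.429
G1 X0.000 Y3.429
G1 X0.000 Y0.000
M2 ; end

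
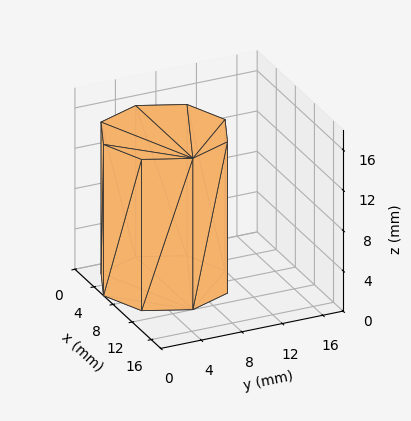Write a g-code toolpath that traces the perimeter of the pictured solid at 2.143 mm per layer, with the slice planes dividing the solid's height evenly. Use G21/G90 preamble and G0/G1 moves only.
Reading the render: the shape is a regular 8-sided prism (a cylinder approximated with 8 flat sides), circumscribed radius ≈ 6 mm, height ≈ 15 mm (dimensions read to the nearest mm from the axis ticks). For the g-code, the solid's height is divided into equal slices at the stated Δz and each level perimeter traced with G1 moves after a G0 lift.

; perimeter-only toolpath
G21 ; units = mm
G90 ; absolute positioning
G28 ; home
; layer 1
G0 Z2.143
G0 X12.000 Y6.000
G1 X10.243 Y10.243
G1 X6.000 Y12.000
G1 X1.757 Y10.243
G1 X0.000 Y6.000
G1 X1.757 Y1.757
G1 X6.000 Y0.000
G1 X10.243 Y1.757
G1 X12.000 Y6.000
; layer 2
G0 Z4.286
G0 X12.000 Y6.000
G1 X10.243 Y10.243
G1 X6.000 Y12.000
G1 X1.757 Y10.243
G1 X0.000 Y6.000
G1 X1.757 Y1.757
G1 X6.000 Y0.000
G1 X10.243 Y1.757
G1 X12.000 Y6.000
; layer 3
G0 Z6.429
G0 X12.000 Y6.000
G1 X10.243 Y10.243
G1 X6.000 Y12.000
G1 X1.757 Y10.243
G1 X0.000 Y6.000
G1 X1.757 Y1.757
G1 X6.000 Y0.000
G1 X10.243 Y1.757
G1 X12.000 Y6.000
; layer 4
G0 Z8.571
G0 X12.000 Y6.000
G1 X10.243 Y10.243
G1 X6.000 Y12.000
G1 X1.757 Y10.243
G1 X0.000 Y6.000
G1 X1.757 Y1.757
G1 X6.000 Y0.000
G1 X10.243 Y1.757
G1 X12.000 Y6.000
; layer 5
G0 Z10.714
G0 X12.000 Y6.000
G1 X10.243 Y10.243
G1 X6.000 Y12.000
G1 X1.757 Y10.243
G1 X0.000 Y6.000
G1 X1.757 Y1.757
G1 X6.000 Y0.000
G1 X10.243 Y1.757
G1 X12.000 Y6.000
; layer 6
G0 Z12.857
G0 X12.000 Y6.000
G1 X10.243 Y10.243
G1 X6.000 Y12.000
G1 X1.757 Y10.243
G1 X0.000 Y6.000
G1 X1.757 Y1.757
G1 X6.000 Y0.000
G1 X10.243 Y1.757
G1 X12.000 Y6.000
; layer 7
G0 Z15.000
G0 X12.000 Y6.000
G1 X10.243 Y10.243
G1 X6.000 Y12.000
G1 X1.757 Y10.243
G1 X0.000 Y6.000
G1 X1.757 Y1.757
G1 X6.000 Y0.000
G1 X10.243 Y1.757
G1 X12.000 Y6.000
M2 ; end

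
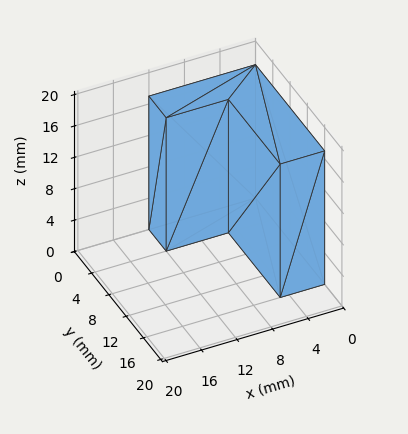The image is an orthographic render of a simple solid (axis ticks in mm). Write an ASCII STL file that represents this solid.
Reading the render: the shape is an L-shaped prism: outer 12 × 16 mm, arm thicknesses ≈ 4 mm (horizontal) and 5 mm (vertical), extruded 17 mm in z (dimensions read to the nearest mm from the axis ticks). For the STL, each face is triangulated and given an outward normal.

solid part
  facet normal 0.0000 0.0000 -1.0000
    outer loop
      vertex 12.0 4.0 0.0
      vertex 12.0 0.0 0.0
      vertex 0.0 0.0 0.0
    endloop
  endfacet
  facet normal 0.0000 0.0000 -1.0000
    outer loop
      vertex 5.0 4.0 0.0
      vertex 12.0 4.0 0.0
      vertex 0.0 0.0 0.0
    endloop
  endfacet
  facet normal 0.0000 0.0000 -1.0000
    outer loop
      vertex 5.0 16.0 0.0
      vertex 5.0 4.0 0.0
      vertex 0.0 0.0 0.0
    endloop
  endfacet
  facet normal 0.0000 0.0000 -1.0000
    outer loop
      vertex 0.0 16.0 0.0
      vertex 5.0 16.0 0.0
      vertex 0.0 0.0 0.0
    endloop
  endfacet
  facet normal 0.0000 0.0000 1.0000
    outer loop
      vertex 0.0 0.0 17.0
      vertex 12.0 0.0 17.0
      vertex 12.0 4.0 17.0
    endloop
  endfacet
  facet normal 0.0000 0.0000 1.0000
    outer loop
      vertex 0.0 0.0 17.0
      vertex 12.0 4.0 17.0
      vertex 5.0 4.0 17.0
    endloop
  endfacet
  facet normal 0.0000 0.0000 1.0000
    outer loop
      vertex 0.0 0.0 17.0
      vertex 5.0 4.0 17.0
      vertex 5.0 16.0 17.0
    endloop
  endfacet
  facet normal 0.0000 0.0000 1.0000
    outer loop
      vertex 0.0 0.0 17.0
      vertex 5.0 16.0 17.0
      vertex 0.0 16.0 17.0
    endloop
  endfacet
  facet normal 0.0000 -1.0000 0.0000
    outer loop
      vertex 0.0 0.0 0.0
      vertex 12.0 0.0 0.0
      vertex 12.0 0.0 17.0
    endloop
  endfacet
  facet normal 0.0000 -1.0000 0.0000
    outer loop
      vertex 0.0 0.0 0.0
      vertex 12.0 0.0 17.0
      vertex 0.0 0.0 17.0
    endloop
  endfacet
  facet normal 1.0000 0.0000 0.0000
    outer loop
      vertex 12.0 0.0 0.0
      vertex 12.0 4.0 0.0
      vertex 12.0 4.0 17.0
    endloop
  endfacet
  facet normal 1.0000 0.0000 0.0000
    outer loop
      vertex 12.0 0.0 0.0
      vertex 12.0 4.0 17.0
      vertex 12.0 0.0 17.0
    endloop
  endfacet
  facet normal 0.0000 1.0000 0.0000
    outer loop
      vertex 12.0 4.0 0.0
      vertex 5.0 4.0 0.0
      vertex 5.0 4.0 17.0
    endloop
  endfacet
  facet normal 0.0000 1.0000 0.0000
    outer loop
      vertex 12.0 4.0 0.0
      vertex 5.0 4.0 17.0
      vertex 12.0 4.0 17.0
    endloop
  endfacet
  facet normal 1.0000 0.0000 0.0000
    outer loop
      vertex 5.0 4.0 0.0
      vertex 5.0 16.0 0.0
      vertex 5.0 16.0 17.0
    endloop
  endfacet
  facet normal 1.0000 0.0000 0.0000
    outer loop
      vertex 5.0 4.0 0.0
      vertex 5.0 16.0 17.0
      vertex 5.0 4.0 17.0
    endloop
  endfacet
  facet normal 0.0000 1.0000 0.0000
    outer loop
      vertex 5.0 16.0 0.0
      vertex 0.0 16.0 0.0
      vertex 0.0 16.0 17.0
    endloop
  endfacet
  facet normal 0.0000 1.0000 0.0000
    outer loop
      vertex 5.0 16.0 0.0
      vertex 0.0 16.0 17.0
      vertex 5.0 16.0 17.0
    endloop
  endfacet
  facet normal -1.0000 0.0000 0.0000
    outer loop
      vertex 0.0 16.0 0.0
      vertex 0.0 0.0 0.0
      vertex 0.0 0.0 17.0
    endloop
  endfacet
  facet normal -1.0000 0.0000 0.0000
    outer loop
      vertex 0.0 16.0 0.0
      vertex 0.0 0.0 17.0
      vertex 0.0 16.0 17.0
    endloop
  endfacet
endsolid part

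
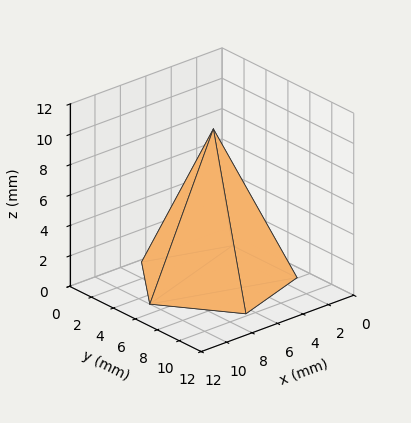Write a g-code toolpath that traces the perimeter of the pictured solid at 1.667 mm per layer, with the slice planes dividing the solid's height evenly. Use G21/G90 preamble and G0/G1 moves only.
Reading the render: the shape is a regular 5-sided pyramid, base circumscribed radius ≈ 5 mm, apex at z ≈ 10 mm (dimensions read to the nearest mm from the axis ticks). For the g-code, the solid's height is divided into equal slices at the stated Δz and each level perimeter traced with G1 moves after a G0 lift.

; perimeter-only toolpath
G21 ; units = mm
G90 ; absolute positioning
G28 ; home
; layer 1
G0 Z1.667
G0 X9.167 Y5.000
G1 X6.287 Y8.963
G1 X1.629 Y7.449
G1 X1.629 Y2.551
G1 X6.287 Y1.038
G1 X9.167 Y5.000
; layer 2
G0 Z3.333
G0 X8.333 Y5.000
G1 X6.030 Y8.170
G1 X2.303 Y6.959
G1 X2.303 Y3.041
G1 X6.030 Y1.830
G1 X8.333 Y5.000
; layer 3
G0 Z5.000
G0 X7.500 Y5.000
G1 X5.772 Y7.378
G1 X2.978 Y6.470
G1 X2.978 Y3.530
G1 X5.772 Y2.623
G1 X7.500 Y5.000
; layer 4
G0 Z6.667
G0 X6.667 Y5.000
G1 X5.515 Y6.585
G1 X3.652 Y5.980
G1 X3.652 Y4.020
G1 X5.515 Y3.415
G1 X6.667 Y5.000
; layer 5
G0 Z8.333
G0 X5.833 Y5.000
G1 X5.258 Y5.793
G1 X4.326 Y5.490
G1 X4.326 Y4.510
G1 X5.258 Y4.208
G1 X5.833 Y5.000
M2 ; end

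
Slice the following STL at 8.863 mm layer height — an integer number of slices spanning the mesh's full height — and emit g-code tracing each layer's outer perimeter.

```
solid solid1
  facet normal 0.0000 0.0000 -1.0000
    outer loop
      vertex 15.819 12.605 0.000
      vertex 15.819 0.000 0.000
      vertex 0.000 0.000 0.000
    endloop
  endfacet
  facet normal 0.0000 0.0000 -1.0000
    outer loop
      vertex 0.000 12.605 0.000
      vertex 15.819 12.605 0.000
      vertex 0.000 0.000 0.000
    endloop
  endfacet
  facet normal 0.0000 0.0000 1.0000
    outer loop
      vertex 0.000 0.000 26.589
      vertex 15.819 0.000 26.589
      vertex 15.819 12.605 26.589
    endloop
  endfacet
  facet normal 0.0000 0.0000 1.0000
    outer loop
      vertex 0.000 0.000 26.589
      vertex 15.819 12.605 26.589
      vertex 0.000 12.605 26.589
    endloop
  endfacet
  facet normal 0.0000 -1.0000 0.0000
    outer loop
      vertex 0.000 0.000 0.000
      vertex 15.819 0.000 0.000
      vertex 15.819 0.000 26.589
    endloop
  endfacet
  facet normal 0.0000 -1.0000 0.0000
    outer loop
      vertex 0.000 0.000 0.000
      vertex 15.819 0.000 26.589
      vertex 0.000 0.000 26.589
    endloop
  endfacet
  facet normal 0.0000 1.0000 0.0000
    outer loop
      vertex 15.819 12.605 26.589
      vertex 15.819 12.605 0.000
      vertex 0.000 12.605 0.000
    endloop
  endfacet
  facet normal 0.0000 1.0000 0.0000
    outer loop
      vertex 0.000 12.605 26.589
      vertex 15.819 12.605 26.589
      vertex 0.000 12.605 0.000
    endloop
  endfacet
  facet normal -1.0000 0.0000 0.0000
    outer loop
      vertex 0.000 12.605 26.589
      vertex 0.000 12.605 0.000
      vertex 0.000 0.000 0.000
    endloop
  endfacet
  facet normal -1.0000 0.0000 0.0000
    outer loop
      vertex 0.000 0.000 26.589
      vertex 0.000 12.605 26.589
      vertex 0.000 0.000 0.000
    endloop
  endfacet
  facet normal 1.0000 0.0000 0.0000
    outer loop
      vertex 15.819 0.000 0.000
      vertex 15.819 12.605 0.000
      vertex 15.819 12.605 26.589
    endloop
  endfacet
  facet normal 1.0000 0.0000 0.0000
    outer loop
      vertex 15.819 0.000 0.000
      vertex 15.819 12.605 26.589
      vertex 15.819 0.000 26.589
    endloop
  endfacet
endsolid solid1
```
; perimeter-only toolpath
G21 ; units = mm
G90 ; absolute positioning
G28 ; home
; layer 1
G0 Z8.863
G0 X0.000 Y0.000
G1 X15.819 Y0.000
G1 X15.819 Y12.605
G1 X0.000 Y12.605
G1 X0.000 Y0.000
; layer 2
G0 Z17.726
G0 X0.000 Y0.000
G1 X15.819 Y0.000
G1 X15.819 Y12.605
G1 X0.000 Y12.605
G1 X0.000 Y0.000
; layer 3
G0 Z26.589
G0 X0.000 Y0.000
G1 X15.819 Y0.000
G1 X15.819 Y12.605
G1 X0.000 Y12.605
G1 X0.000 Y0.000
M2 ; end

The solid is a rectangular box, roughly 15.8 × 12.6 mm footprint and 26.6 mm tall. Slicing at Δz = 8.863 mm — 3 equal slices spanning the solid's height, so layer i sits at z = i·h/3 — gives 3 non-empty perimeters. Each is a 4-segment closed polygon; G0 lifts to the layer z and rapids to the start vertex, then G1 traces the edges.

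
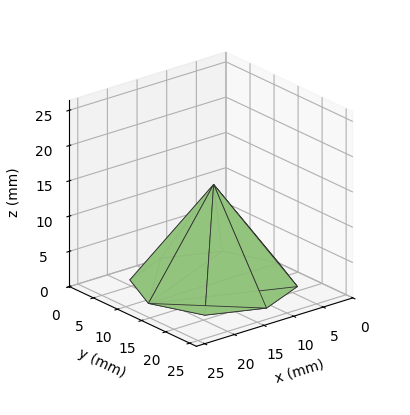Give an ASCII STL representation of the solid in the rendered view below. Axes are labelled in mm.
Reading the render: the shape is a regular 8-sided pyramid, base circumscribed radius ≈ 11 mm, apex at z ≈ 14 mm (dimensions read to the nearest mm from the axis ticks). For the STL, each face is triangulated and given an outward normal.

solid part
  facet normal 0.0000 0.0000 -1.0000
    outer loop
      vertex 11.0 22.0 0.0
      vertex 18.8 18.8 0.0
      vertex 22.0 11.0 0.0
    endloop
  endfacet
  facet normal 0.0000 0.0000 -1.0000
    outer loop
      vertex 3.2 18.8 0.0
      vertex 11.0 22.0 0.0
      vertex 22.0 11.0 0.0
    endloop
  endfacet
  facet normal 0.0000 0.0000 -1.0000
    outer loop
      vertex 0.0 11.0 0.0
      vertex 3.2 18.8 0.0
      vertex 22.0 11.0 0.0
    endloop
  endfacet
  facet normal 0.0000 0.0000 -1.0000
    outer loop
      vertex 3.2 3.2 0.0
      vertex 0.0 11.0 0.0
      vertex 22.0 11.0 0.0
    endloop
  endfacet
  facet normal 0.0000 0.0000 -1.0000
    outer loop
      vertex 11.0 0.0 0.0
      vertex 3.2 3.2 0.0
      vertex 22.0 11.0 0.0
    endloop
  endfacet
  facet normal 0.0000 0.0000 -1.0000
    outer loop
      vertex 18.8 3.2 0.0
      vertex 11.0 0.0 0.0
      vertex 22.0 11.0 0.0
    endloop
  endfacet
  facet normal 0.7483 0.3070 0.5880
    outer loop
      vertex 22.0 11.0 0.0
      vertex 18.8 18.8 0.0
      vertex 11.0 11.0 14.0
    endloop
  endfacet
  facet normal 0.3070 0.7483 0.5880
    outer loop
      vertex 18.8 18.8 0.0
      vertex 11.0 22.0 0.0
      vertex 11.0 11.0 14.0
    endloop
  endfacet
  facet normal -0.3070 0.7483 0.5880
    outer loop
      vertex 11.0 22.0 0.0
      vertex 3.2 18.8 0.0
      vertex 11.0 11.0 14.0
    endloop
  endfacet
  facet normal -0.7483 0.3070 0.5880
    outer loop
      vertex 3.2 18.8 0.0
      vertex 0.0 11.0 0.0
      vertex 11.0 11.0 14.0
    endloop
  endfacet
  facet normal -0.7483 -0.3070 0.5880
    outer loop
      vertex 0.0 11.0 0.0
      vertex 3.2 3.2 0.0
      vertex 11.0 11.0 14.0
    endloop
  endfacet
  facet normal -0.3070 -0.7483 0.5880
    outer loop
      vertex 3.2 3.2 0.0
      vertex 11.0 0.0 0.0
      vertex 11.0 11.0 14.0
    endloop
  endfacet
  facet normal 0.3070 -0.7483 0.5880
    outer loop
      vertex 11.0 0.0 0.0
      vertex 18.8 3.2 0.0
      vertex 11.0 11.0 14.0
    endloop
  endfacet
  facet normal 0.7483 -0.3070 0.5880
    outer loop
      vertex 18.8 3.2 0.0
      vertex 22.0 11.0 0.0
      vertex 11.0 11.0 14.0
    endloop
  endfacet
endsolid part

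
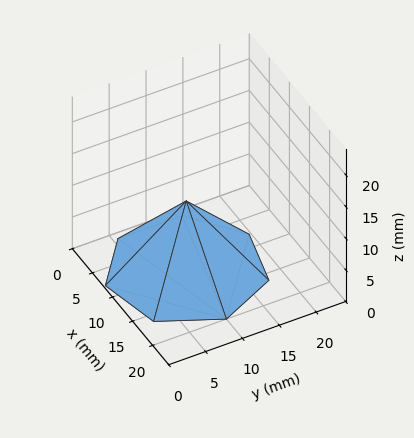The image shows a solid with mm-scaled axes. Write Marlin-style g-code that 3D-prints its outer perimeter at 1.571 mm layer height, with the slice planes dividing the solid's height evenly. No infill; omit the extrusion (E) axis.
Reading the render: the shape is a regular 7-sided pyramid, base circumscribed radius ≈ 10 mm, apex at z ≈ 11 mm (dimensions read to the nearest mm from the axis ticks). For the g-code, the solid's height is divided into equal slices at the stated Δz and each level perimeter traced with G1 moves after a G0 lift.

; perimeter-only toolpath
G21 ; units = mm
G90 ; absolute positioning
G28 ; home
; layer 1
G0 Z1.571
G0 X18.571 Y10.000
G1 X15.344 Y16.701
G1 X8.093 Y18.356
G1 X2.277 Y13.719
G1 X2.277 Y6.281
G1 X8.093 Y1.644
G1 X15.344 Y3.299
G1 X18.571 Y10.000
; layer 2
G0 Z3.143
G0 X17.143 Y10.000
G1 X14.454 Y15.584
G1 X8.411 Y16.964
G1 X3.564 Y13.099
G1 X3.564 Y6.901
G1 X8.411 Y3.036
G1 X14.454 Y4.416
G1 X17.143 Y10.000
; layer 3
G0 Z4.714
G0 X15.714 Y10.000
G1 X13.563 Y14.467
G1 X8.729 Y15.571
G1 X4.851 Y12.479
G1 X4.851 Y7.521
G1 X8.729 Y4.429
G1 X13.563 Y5.533
G1 X15.714 Y10.000
; layer 4
G0 Z6.286
G0 X14.286 Y10.000
G1 X12.672 Y13.351
G1 X9.046 Y14.178
G1 X6.139 Y11.860
G1 X6.139 Y8.140
G1 X9.046 Y5.822
G1 X12.672 Y6.649
G1 X14.286 Y10.000
; layer 5
G0 Z7.857
G0 X12.857 Y10.000
G1 X11.781 Y12.234
G1 X9.364 Y12.785
G1 X7.426 Y11.240
G1 X7.426 Y8.760
G1 X9.364 Y7.215
G1 X11.781 Y7.766
G1 X12.857 Y10.000
; layer 6
G0 Z9.429
G0 X11.429 Y10.000
G1 X10.891 Y11.117
G1 X9.682 Y11.393
G1 X8.713 Y10.620
G1 X8.713 Y9.380
G1 X9.682 Y8.607
G1 X10.891 Y8.883
G1 X11.429 Y10.000
M2 ; end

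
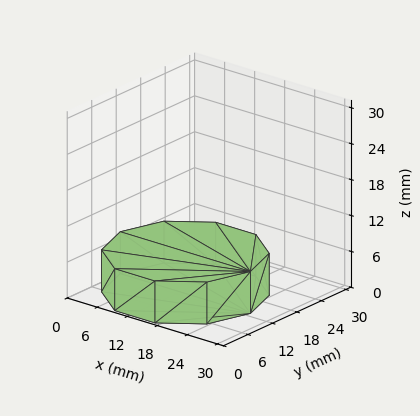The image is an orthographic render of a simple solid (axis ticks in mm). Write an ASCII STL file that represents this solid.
Reading the render: the shape is a regular 10-sided prism (a cylinder approximated with 10 flat sides), circumscribed radius ≈ 13 mm, height ≈ 7 mm (dimensions read to the nearest mm from the axis ticks). For the STL, each face is triangulated and given an outward normal.

solid part
  facet normal 0.0000 0.0000 -1.0000
    outer loop
      vertex 17.02 25.36 0.00
      vertex 23.52 20.64 0.00
      vertex 26.00 13.00 0.00
    endloop
  endfacet
  facet normal 0.0000 0.0000 -1.0000
    outer loop
      vertex 8.98 25.36 0.00
      vertex 17.02 25.36 0.00
      vertex 26.00 13.00 0.00
    endloop
  endfacet
  facet normal 0.0000 0.0000 -1.0000
    outer loop
      vertex 2.48 20.64 0.00
      vertex 8.98 25.36 0.00
      vertex 26.00 13.00 0.00
    endloop
  endfacet
  facet normal 0.0000 0.0000 -1.0000
    outer loop
      vertex 0.00 13.00 0.00
      vertex 2.48 20.64 0.00
      vertex 26.00 13.00 0.00
    endloop
  endfacet
  facet normal 0.0000 0.0000 -1.0000
    outer loop
      vertex 2.48 5.36 0.00
      vertex 0.00 13.00 0.00
      vertex 26.00 13.00 0.00
    endloop
  endfacet
  facet normal 0.0000 0.0000 -1.0000
    outer loop
      vertex 8.98 0.64 0.00
      vertex 2.48 5.36 0.00
      vertex 26.00 13.00 0.00
    endloop
  endfacet
  facet normal 0.0000 0.0000 -1.0000
    outer loop
      vertex 17.02 0.64 0.00
      vertex 8.98 0.64 0.00
      vertex 26.00 13.00 0.00
    endloop
  endfacet
  facet normal 0.0000 0.0000 -1.0000
    outer loop
      vertex 23.52 5.36 0.00
      vertex 17.02 0.64 0.00
      vertex 26.00 13.00 0.00
    endloop
  endfacet
  facet normal 0.0000 0.0000 1.0000
    outer loop
      vertex 26.00 13.00 7.00
      vertex 23.52 20.64 7.00
      vertex 17.02 25.36 7.00
    endloop
  endfacet
  facet normal 0.0000 0.0000 1.0000
    outer loop
      vertex 26.00 13.00 7.00
      vertex 17.02 25.36 7.00
      vertex 8.98 25.36 7.00
    endloop
  endfacet
  facet normal 0.0000 0.0000 1.0000
    outer loop
      vertex 26.00 13.00 7.00
      vertex 8.98 25.36 7.00
      vertex 2.48 20.64 7.00
    endloop
  endfacet
  facet normal 0.0000 0.0000 1.0000
    outer loop
      vertex 26.00 13.00 7.00
      vertex 2.48 20.64 7.00
      vertex 0.00 13.00 7.00
    endloop
  endfacet
  facet normal 0.0000 0.0000 1.0000
    outer loop
      vertex 26.00 13.00 7.00
      vertex 0.00 13.00 7.00
      vertex 2.48 5.36 7.00
    endloop
  endfacet
  facet normal 0.0000 0.0000 1.0000
    outer loop
      vertex 26.00 13.00 7.00
      vertex 2.48 5.36 7.00
      vertex 8.98 0.64 7.00
    endloop
  endfacet
  facet normal 0.0000 0.0000 1.0000
    outer loop
      vertex 26.00 13.00 7.00
      vertex 8.98 0.64 7.00
      vertex 17.02 0.64 7.00
    endloop
  endfacet
  facet normal 0.0000 0.0000 1.0000
    outer loop
      vertex 26.00 13.00 7.00
      vertex 17.02 0.64 7.00
      vertex 23.52 5.36 7.00
    endloop
  endfacet
  facet normal 0.9511 0.3087 0.0000
    outer loop
      vertex 26.00 13.00 0.00
      vertex 23.52 20.64 0.00
      vertex 23.52 20.64 7.00
    endloop
  endfacet
  facet normal 0.9511 0.3087 0.0000
    outer loop
      vertex 26.00 13.00 0.00
      vertex 23.52 20.64 7.00
      vertex 26.00 13.00 7.00
    endloop
  endfacet
  facet normal 0.5876 0.8092 0.0000
    outer loop
      vertex 23.52 20.64 0.00
      vertex 17.02 25.36 0.00
      vertex 17.02 25.36 7.00
    endloop
  endfacet
  facet normal 0.5876 0.8092 0.0000
    outer loop
      vertex 23.52 20.64 0.00
      vertex 17.02 25.36 7.00
      vertex 23.52 20.64 7.00
    endloop
  endfacet
  facet normal 0.0000 1.0000 0.0000
    outer loop
      vertex 17.02 25.36 0.00
      vertex 8.98 25.36 0.00
      vertex 8.98 25.36 7.00
    endloop
  endfacet
  facet normal 0.0000 1.0000 0.0000
    outer loop
      vertex 17.02 25.36 0.00
      vertex 8.98 25.36 7.00
      vertex 17.02 25.36 7.00
    endloop
  endfacet
  facet normal -0.5876 0.8092 0.0000
    outer loop
      vertex 8.98 25.36 0.00
      vertex 2.48 20.64 0.00
      vertex 2.48 20.64 7.00
    endloop
  endfacet
  facet normal -0.5876 0.8092 0.0000
    outer loop
      vertex 8.98 25.36 0.00
      vertex 2.48 20.64 7.00
      vertex 8.98 25.36 7.00
    endloop
  endfacet
  facet normal -0.9511 0.3087 0.0000
    outer loop
      vertex 2.48 20.64 0.00
      vertex 0.00 13.00 0.00
      vertex 0.00 13.00 7.00
    endloop
  endfacet
  facet normal -0.9511 0.3087 0.0000
    outer loop
      vertex 2.48 20.64 0.00
      vertex 0.00 13.00 7.00
      vertex 2.48 20.64 7.00
    endloop
  endfacet
  facet normal -0.9511 -0.3087 0.0000
    outer loop
      vertex 0.00 13.00 0.00
      vertex 2.48 5.36 0.00
      vertex 2.48 5.36 7.00
    endloop
  endfacet
  facet normal -0.9511 -0.3087 0.0000
    outer loop
      vertex 0.00 13.00 0.00
      vertex 2.48 5.36 7.00
      vertex 0.00 13.00 7.00
    endloop
  endfacet
  facet normal -0.5876 -0.8092 0.0000
    outer loop
      vertex 2.48 5.36 0.00
      vertex 8.98 0.64 0.00
      vertex 8.98 0.64 7.00
    endloop
  endfacet
  facet normal -0.5876 -0.8092 0.0000
    outer loop
      vertex 2.48 5.36 0.00
      vertex 8.98 0.64 7.00
      vertex 2.48 5.36 7.00
    endloop
  endfacet
  facet normal 0.0000 -1.0000 0.0000
    outer loop
      vertex 8.98 0.64 0.00
      vertex 17.02 0.64 0.00
      vertex 17.02 0.64 7.00
    endloop
  endfacet
  facet normal 0.0000 -1.0000 0.0000
    outer loop
      vertex 8.98 0.64 0.00
      vertex 17.02 0.64 7.00
      vertex 8.98 0.64 7.00
    endloop
  endfacet
  facet normal 0.5876 -0.8092 0.0000
    outer loop
      vertex 17.02 0.64 0.00
      vertex 23.52 5.36 0.00
      vertex 23.52 5.36 7.00
    endloop
  endfacet
  facet normal 0.5876 -0.8092 0.0000
    outer loop
      vertex 17.02 0.64 0.00
      vertex 23.52 5.36 7.00
      vertex 17.02 0.64 7.00
    endloop
  endfacet
  facet normal 0.9511 -0.3087 0.0000
    outer loop
      vertex 23.52 5.36 0.00
      vertex 26.00 13.00 0.00
      vertex 26.00 13.00 7.00
    endloop
  endfacet
  facet normal 0.9511 -0.3087 0.0000
    outer loop
      vertex 23.52 5.36 0.00
      vertex 26.00 13.00 7.00
      vertex 23.52 5.36 7.00
    endloop
  endfacet
endsolid part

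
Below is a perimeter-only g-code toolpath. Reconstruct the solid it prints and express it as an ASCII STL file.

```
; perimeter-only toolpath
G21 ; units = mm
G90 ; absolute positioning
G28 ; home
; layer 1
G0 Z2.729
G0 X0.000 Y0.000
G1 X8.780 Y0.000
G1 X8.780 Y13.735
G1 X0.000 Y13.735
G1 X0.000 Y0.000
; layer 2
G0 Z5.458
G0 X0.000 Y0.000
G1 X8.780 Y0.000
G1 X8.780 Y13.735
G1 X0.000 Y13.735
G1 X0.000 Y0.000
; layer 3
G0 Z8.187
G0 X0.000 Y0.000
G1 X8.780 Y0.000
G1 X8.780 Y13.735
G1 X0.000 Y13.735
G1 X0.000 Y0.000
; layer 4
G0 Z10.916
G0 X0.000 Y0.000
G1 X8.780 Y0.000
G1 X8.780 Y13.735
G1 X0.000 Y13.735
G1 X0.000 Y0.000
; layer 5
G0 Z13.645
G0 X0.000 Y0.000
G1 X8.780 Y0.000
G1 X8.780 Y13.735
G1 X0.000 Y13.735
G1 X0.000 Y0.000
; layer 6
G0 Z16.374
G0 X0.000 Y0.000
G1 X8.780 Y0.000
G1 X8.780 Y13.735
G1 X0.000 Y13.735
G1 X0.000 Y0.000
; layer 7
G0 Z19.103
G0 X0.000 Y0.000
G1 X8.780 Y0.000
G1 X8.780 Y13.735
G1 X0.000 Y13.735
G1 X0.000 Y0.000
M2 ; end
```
solid part
  facet normal 0.0000 0.0000 -1.0000
    outer loop
      vertex 8.780 13.735 0.000
      vertex 8.780 0.000 0.000
      vertex 0.000 0.000 0.000
    endloop
  endfacet
  facet normal 0.0000 0.0000 -1.0000
    outer loop
      vertex 0.000 13.735 0.000
      vertex 8.780 13.735 0.000
      vertex 0.000 0.000 0.000
    endloop
  endfacet
  facet normal 0.0000 0.0000 1.0000
    outer loop
      vertex 0.000 0.000 19.103
      vertex 8.780 0.000 19.103
      vertex 8.780 13.735 19.103
    endloop
  endfacet
  facet normal 0.0000 0.0000 1.0000
    outer loop
      vertex 0.000 0.000 19.103
      vertex 8.780 13.735 19.103
      vertex 0.000 13.735 19.103
    endloop
  endfacet
  facet normal 0.0000 -1.0000 0.0000
    outer loop
      vertex 0.000 0.000 0.000
      vertex 8.780 0.000 0.000
      vertex 8.780 0.000 19.103
    endloop
  endfacet
  facet normal 0.0000 -1.0000 0.0000
    outer loop
      vertex 0.000 0.000 0.000
      vertex 8.780 0.000 19.103
      vertex 0.000 0.000 19.103
    endloop
  endfacet
  facet normal 0.0000 1.0000 0.0000
    outer loop
      vertex 8.780 13.735 19.103
      vertex 8.780 13.735 0.000
      vertex 0.000 13.735 0.000
    endloop
  endfacet
  facet normal 0.0000 1.0000 0.0000
    outer loop
      vertex 0.000 13.735 19.103
      vertex 8.780 13.735 19.103
      vertex 0.000 13.735 0.000
    endloop
  endfacet
  facet normal -1.0000 0.0000 0.0000
    outer loop
      vertex 0.000 13.735 19.103
      vertex 0.000 13.735 0.000
      vertex 0.000 0.000 0.000
    endloop
  endfacet
  facet normal -1.0000 0.0000 0.0000
    outer loop
      vertex 0.000 0.000 19.103
      vertex 0.000 13.735 19.103
      vertex 0.000 0.000 0.000
    endloop
  endfacet
  facet normal 1.0000 0.0000 0.0000
    outer loop
      vertex 8.780 0.000 0.000
      vertex 8.780 13.735 0.000
      vertex 8.780 13.735 19.103
    endloop
  endfacet
  facet normal 1.0000 0.0000 0.0000
    outer loop
      vertex 8.780 0.000 0.000
      vertex 8.780 13.735 19.103
      vertex 8.780 0.000 19.103
    endloop
  endfacet
endsolid part

The G0 Z moves step by Δz≈2.729 mm. Every layer's G1 loop is the same polygon, so the solid is a straight extrusion of it from z=0 to z≈19.1. Closing with flat bottom and top caps and triangulating gives 12 facets — a rectangular box, roughly 8.78 × 13.7 mm footprint and 19.1 mm tall.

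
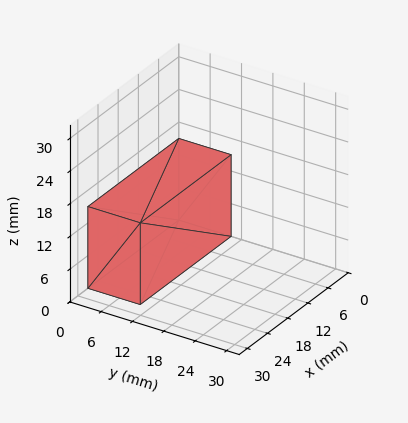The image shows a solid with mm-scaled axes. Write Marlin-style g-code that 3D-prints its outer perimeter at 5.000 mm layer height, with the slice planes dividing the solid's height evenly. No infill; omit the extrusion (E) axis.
Reading the render: the shape is a rectangular box, roughly 27 × 10 mm footprint and 15 mm tall (dimensions read to the nearest mm from the axis ticks). For the g-code, the solid's height is divided into equal slices at the stated Δz and each level perimeter traced with G1 moves after a G0 lift.

; perimeter-only toolpath
G21 ; units = mm
G90 ; absolute positioning
G28 ; home
; layer 1
G0 Z5.000
G0 X0.000 Y0.000
G1 X27.000 Y0.000
G1 X27.000 Y10.000
G1 X0.000 Y10.000
G1 X0.000 Y0.000
; layer 2
G0 Z10.000
G0 X0.000 Y0.000
G1 X27.000 Y0.000
G1 X27.000 Y10.000
G1 X0.000 Y10.000
G1 X0.000 Y0.000
; layer 3
G0 Z15.000
G0 X0.000 Y0.000
G1 X27.000 Y0.000
G1 X27.000 Y10.000
G1 X0.000 Y10.000
G1 X0.000 Y0.000
M2 ; end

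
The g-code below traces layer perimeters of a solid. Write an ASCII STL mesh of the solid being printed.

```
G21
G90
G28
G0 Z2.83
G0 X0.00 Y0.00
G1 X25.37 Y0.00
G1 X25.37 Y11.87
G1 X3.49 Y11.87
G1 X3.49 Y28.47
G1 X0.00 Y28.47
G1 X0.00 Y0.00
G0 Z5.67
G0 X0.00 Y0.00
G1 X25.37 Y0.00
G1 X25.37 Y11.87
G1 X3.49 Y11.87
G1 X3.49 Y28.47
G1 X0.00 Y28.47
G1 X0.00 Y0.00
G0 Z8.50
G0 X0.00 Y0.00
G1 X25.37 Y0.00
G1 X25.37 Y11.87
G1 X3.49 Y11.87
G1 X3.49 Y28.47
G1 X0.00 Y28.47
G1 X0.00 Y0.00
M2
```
solid part
  facet normal 0.0000 0.0000 -1.0000
    outer loop
      vertex 25.37 11.87 0.00
      vertex 25.37 0.00 0.00
      vertex 0.00 0.00 0.00
    endloop
  endfacet
  facet normal 0.0000 0.0000 -1.0000
    outer loop
      vertex 3.49 11.87 0.00
      vertex 25.37 11.87 0.00
      vertex 0.00 0.00 0.00
    endloop
  endfacet
  facet normal 0.0000 0.0000 -1.0000
    outer loop
      vertex 3.49 28.47 0.00
      vertex 3.49 11.87 0.00
      vertex 0.00 0.00 0.00
    endloop
  endfacet
  facet normal 0.0000 0.0000 -1.0000
    outer loop
      vertex 0.00 28.47 0.00
      vertex 3.49 28.47 0.00
      vertex 0.00 0.00 0.00
    endloop
  endfacet
  facet normal 0.0000 0.0000 1.0000
    outer loop
      vertex 0.00 0.00 8.50
      vertex 25.37 0.00 8.50
      vertex 25.37 11.87 8.50
    endloop
  endfacet
  facet normal 0.0000 0.0000 1.0000
    outer loop
      vertex 0.00 0.00 8.50
      vertex 25.37 11.87 8.50
      vertex 3.49 11.87 8.50
    endloop
  endfacet
  facet normal 0.0000 0.0000 1.0000
    outer loop
      vertex 0.00 0.00 8.50
      vertex 3.49 11.87 8.50
      vertex 3.49 28.47 8.50
    endloop
  endfacet
  facet normal 0.0000 0.0000 1.0000
    outer loop
      vertex 0.00 0.00 8.50
      vertex 3.49 28.47 8.50
      vertex 0.00 28.47 8.50
    endloop
  endfacet
  facet normal 0.0000 -1.0000 0.0000
    outer loop
      vertex 0.00 0.00 0.00
      vertex 25.37 0.00 0.00
      vertex 25.37 0.00 8.50
    endloop
  endfacet
  facet normal 0.0000 -1.0000 0.0000
    outer loop
      vertex 0.00 0.00 0.00
      vertex 25.37 0.00 8.50
      vertex 0.00 0.00 8.50
    endloop
  endfacet
  facet normal 1.0000 0.0000 0.0000
    outer loop
      vertex 25.37 0.00 0.00
      vertex 25.37 11.87 0.00
      vertex 25.37 11.87 8.50
    endloop
  endfacet
  facet normal 1.0000 0.0000 0.0000
    outer loop
      vertex 25.37 0.00 0.00
      vertex 25.37 11.87 8.50
      vertex 25.37 0.00 8.50
    endloop
  endfacet
  facet normal 0.0000 1.0000 0.0000
    outer loop
      vertex 25.37 11.87 0.00
      vertex 3.49 11.87 0.00
      vertex 3.49 11.87 8.50
    endloop
  endfacet
  facet normal 0.0000 1.0000 0.0000
    outer loop
      vertex 25.37 11.87 0.00
      vertex 3.49 11.87 8.50
      vertex 25.37 11.87 8.50
    endloop
  endfacet
  facet normal 1.0000 0.0000 0.0000
    outer loop
      vertex 3.49 11.87 0.00
      vertex 3.49 28.47 0.00
      vertex 3.49 28.47 8.50
    endloop
  endfacet
  facet normal 1.0000 0.0000 0.0000
    outer loop
      vertex 3.49 11.87 0.00
      vertex 3.49 28.47 8.50
      vertex 3.49 11.87 8.50
    endloop
  endfacet
  facet normal 0.0000 1.0000 0.0000
    outer loop
      vertex 3.49 28.47 0.00
      vertex 0.00 28.47 0.00
      vertex 0.00 28.47 8.50
    endloop
  endfacet
  facet normal 0.0000 1.0000 0.0000
    outer loop
      vertex 3.49 28.47 0.00
      vertex 0.00 28.47 8.50
      vertex 3.49 28.47 8.50
    endloop
  endfacet
  facet normal -1.0000 0.0000 0.0000
    outer loop
      vertex 0.00 28.47 0.00
      vertex 0.00 0.00 0.00
      vertex 0.00 0.00 8.50
    endloop
  endfacet
  facet normal -1.0000 0.0000 0.0000
    outer loop
      vertex 0.00 28.47 0.00
      vertex 0.00 0.00 8.50
      vertex 0.00 28.47 8.50
    endloop
  endfacet
endsolid part

The G0 Z moves step by Δz≈2.83 mm. Every layer's G1 loop is the same polygon, so the solid is a straight extrusion of it from z=0 to z≈8.5. Closing with flat bottom and top caps and triangulating gives 20 facets — an L-shaped prism: outer 25.4 × 28.5 mm, arm thicknesses ≈ 11.9 mm (horizontal) and 3.49 mm (vertical), extruded 8.5 mm in z.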